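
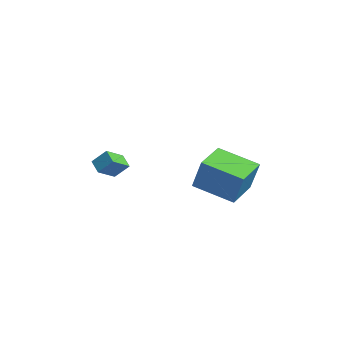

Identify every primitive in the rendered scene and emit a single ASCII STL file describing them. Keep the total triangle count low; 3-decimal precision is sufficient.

solid 
facet normal -0.613 -0.710 0.348
outer loop
vertex 2.468 -0.83 -0.753
vertex 1.359 0.307 -0.388
vertex 1.782 -1.0 -2.31
endloop
endfacet
facet normal 0.680 -0.698 -0.224
outer loop
vertex 3.021 0.433 -3.012
vertex 2.468 -0.83 -0.753
vertex 1.782 -1.0 -2.31
endloop
endfacet
facet normal -0.613 -0.710 0.348
outer loop
vertex 1.782 -1.0 -2.31
vertex 1.359 0.307 -0.388
vertex 0.673 0.137 -1.945
endloop
endfacet
facet normal -0.401 -0.099 -0.911
outer loop
vertex 0.673 0.137 -1.945
vertex 3.021 0.433 -3.012
vertex 1.782 -1.0 -2.31
endloop
endfacet
facet normal 0.401 0.099 0.911
outer loop
vertex 2.468 -0.83 -0.753
vertex 2.598 1.74 -1.09
vertex 1.359 0.307 -0.388
endloop
endfacet
facet normal 0.680 -0.698 -0.224
outer loop
vertex 3.707 0.603 -1.455
vertex 2.468 -0.83 -0.753
vertex 3.021 0.433 -3.012
endloop
endfacet
facet normal 0.401 0.099 0.911
outer loop
vertex 3.707 0.603 -1.455
vertex 2.598 1.74 -1.09
vertex 2.468 -0.83 -0.753
endloop
endfacet
facet normal -0.680 0.698 0.224
outer loop
vertex 1.359 0.307 -0.388
vertex 2.598 1.74 -1.09
vertex 0.673 0.137 -1.945
endloop
endfacet
facet normal -0.401 -0.099 -0.911
outer loop
vertex 1.912 1.57 -2.647
vertex 3.021 0.433 -3.012
vertex 0.673 0.137 -1.945
endloop
endfacet
facet normal -0.680 0.698 0.224
outer loop
vertex 0.673 0.137 -1.945
vertex 2.598 1.74 -1.09
vertex 1.912 1.57 -2.647
endloop
endfacet
facet normal 0.613 0.710 -0.348
outer loop
vertex 1.912 1.57 -2.647
vertex 3.707 0.603 -1.455
vertex 3.021 0.433 -3.012
endloop
endfacet
facet normal 0.613 0.710 -0.348
outer loop
vertex 2.598 1.74 -1.09
vertex 3.707 0.603 -1.455
vertex 1.912 1.57 -2.647
endloop
endfacet
facet normal -0.841 -0.121 0.527
outer loop
vertex -3.059 -4.068 -2.185
vertex -2.712 -3.48 -1.496
vertex -3.517 -3.179 -2.712
endloop
endfacet
facet normal -0.358 -0.606 -0.710
outer loop
vertex -2.828 -3.08 -3.144
vertex -3.059 -4.068 -2.185
vertex -3.517 -3.179 -2.712
endloop
endfacet
facet normal -0.841 -0.121 0.527
outer loop
vertex -3.517 -3.179 -2.712
vertex -2.712 -3.48 -1.496
vertex -3.17 -2.592 -2.023
endloop
endfacet
facet normal -0.405 0.787 -0.466
outer loop
vertex -3.17 -2.592 -2.023
vertex -2.828 -3.08 -3.144
vertex -3.517 -3.179 -2.712
endloop
endfacet
facet normal 0.405 -0.786 0.467
outer loop
vertex -3.059 -4.068 -2.185
vertex -2.023 -3.381 -1.928
vertex -2.712 -3.48 -1.496
endloop
endfacet
facet normal -0.358 -0.606 -0.711
outer loop
vertex -2.37 -3.968 -2.617
vertex -3.059 -4.068 -2.185
vertex -2.828 -3.08 -3.144
endloop
endfacet
facet normal 0.406 -0.786 0.466
outer loop
vertex -2.37 -3.968 -2.617
vertex -2.023 -3.381 -1.928
vertex -3.059 -4.068 -2.185
endloop
endfacet
facet normal 0.358 0.606 0.710
outer loop
vertex -2.712 -3.48 -1.496
vertex -2.023 -3.381 -1.928
vertex -3.17 -2.592 -2.023
endloop
endfacet
facet normal -0.406 0.786 -0.466
outer loop
vertex -2.481 -2.492 -2.455
vertex -2.828 -3.08 -3.144
vertex -3.17 -2.592 -2.023
endloop
endfacet
facet normal 0.358 0.606 0.711
outer loop
vertex -3.17 -2.592 -2.023
vertex -2.023 -3.381 -1.928
vertex -2.481 -2.492 -2.455
endloop
endfacet
facet normal 0.841 0.121 -0.527
outer loop
vertex -2.481 -2.492 -2.455
vertex -2.37 -3.968 -2.617
vertex -2.828 -3.08 -3.144
endloop
endfacet
facet normal 0.841 0.121 -0.527
outer loop
vertex -2.023 -3.381 -1.928
vertex -2.37 -3.968 -2.617
vertex -2.481 -2.492 -2.455
endloop
endfacet

endsolid


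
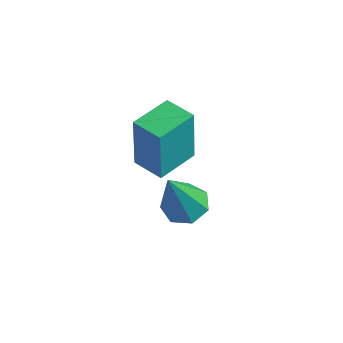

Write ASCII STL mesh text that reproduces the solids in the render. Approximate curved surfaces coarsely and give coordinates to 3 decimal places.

solid 
facet normal -1.000 -0.017 0.012
outer loop
vertex -0.075 -2.919 1.579
vertex -0.094 -1.78 1.611
vertex -0.095 -2.875 -0.02
endloop
endfacet
facet normal 0.017 -0.999 -0.028
outer loop
vertex 0.754 -2.86 -0.031
vertex -0.075 -2.919 1.579
vertex -0.095 -2.875 -0.02
endloop
endfacet
facet normal -1.000 -0.017 0.012
outer loop
vertex -0.095 -2.875 -0.02
vertex -0.094 -1.78 1.611
vertex -0.114 -1.735 0.011
endloop
endfacet
facet normal -0.013 0.027 -1.000
outer loop
vertex -0.114 -1.735 0.011
vertex 0.754 -2.86 -0.031
vertex -0.095 -2.875 -0.02
endloop
endfacet
facet normal 0.013 -0.028 1.000
outer loop
vertex -0.075 -2.919 1.579
vertex 0.755 -1.765 1.6
vertex -0.094 -1.78 1.611
endloop
endfacet
facet normal 0.016 -0.999 -0.028
outer loop
vertex 0.774 -2.905 1.569
vertex -0.075 -2.919 1.579
vertex 0.754 -2.86 -0.031
endloop
endfacet
facet normal 0.012 -0.027 1.000
outer loop
vertex 0.774 -2.905 1.569
vertex 0.755 -1.765 1.6
vertex -0.075 -2.919 1.579
endloop
endfacet
facet normal -0.017 0.999 0.028
outer loop
vertex -0.094 -1.78 1.611
vertex 0.755 -1.765 1.6
vertex -0.114 -1.735 0.011
endloop
endfacet
facet normal -0.012 0.028 -1.000
outer loop
vertex 0.735 -1.721 0.001
vertex 0.754 -2.86 -0.031
vertex -0.114 -1.735 0.011
endloop
endfacet
facet normal -0.016 0.999 0.028
outer loop
vertex -0.114 -1.735 0.011
vertex 0.755 -1.765 1.6
vertex 0.735 -1.721 0.001
endloop
endfacet
facet normal 1.000 0.017 -0.012
outer loop
vertex 0.735 -1.721 0.001
vertex 0.774 -2.905 1.569
vertex 0.754 -2.86 -0.031
endloop
endfacet
facet normal 1.000 0.017 -0.012
outer loop
vertex 0.755 -1.765 1.6
vertex 0.774 -2.905 1.569
vertex 0.735 -1.721 0.001
endloop
endfacet
facet normal -0.075 0.407 -0.910
outer loop
vertex 1.03 -2.086 -2.258
vertex 0.512 -1.792 -2.084
vertex 1.099 -1.597 -2.045
endloop
endfacet
facet normal 0.967 -0.203 0.153
outer loop
vertex 1.03 -2.086 -2.258
vertex 1.099 -1.597 -2.045
vertex 0.648 -2.528 -0.436
endloop
endfacet
facet normal -0.074 0.406 -0.911
outer loop
vertex 1.099 -1.597 -2.045
vertex 0.512 -1.792 -2.084
vertex 0.726 -1.255 -1.862
endloop
endfacet
facet normal 0.707 0.508 0.492
outer loop
vertex 1.099 -1.597 -2.045
vertex 0.726 -1.255 -1.862
vertex 0.648 -2.528 -0.436
endloop
endfacet
facet normal -0.074 0.406 -0.911
outer loop
vertex 0.726 -1.255 -1.862
vertex 0.512 -1.792 -2.084
vertex 0.192 -1.317 -1.846
endloop
endfacet
facet normal -0.067 0.746 0.662
outer loop
vertex 0.726 -1.255 -1.862
vertex 0.192 -1.317 -1.846
vertex 0.648 -2.528 -0.436
endloop
endfacet
facet normal -0.076 0.405 -0.911
outer loop
vertex 0.192 -1.317 -1.846
vertex 0.512 -1.792 -2.084
vertex -0.101 -1.738 -2.009
endloop
endfacet
facet normal -0.776 0.332 0.536
outer loop
vertex 0.192 -1.317 -1.846
vertex -0.101 -1.738 -2.009
vertex 0.648 -2.528 -0.436
endloop
endfacet
facet normal -0.076 0.407 -0.910
outer loop
vertex -0.101 -1.738 -2.009
vertex 0.512 -1.792 -2.084
vertex 0.067 -2.199 -2.229
endloop
endfacet
facet normal -0.883 -0.421 0.209
outer loop
vertex -0.101 -1.738 -2.009
vertex 0.067 -2.199 -2.229
vertex 0.648 -2.528 -0.436
endloop
endfacet
facet normal -0.075 0.407 -0.910
outer loop
vertex 0.067 -2.199 -2.229
vertex 0.512 -1.792 -2.084
vertex 0.571 -2.354 -2.34
endloop
endfacet
facet normal -0.308 -0.948 -0.074
outer loop
vertex 0.067 -2.199 -2.229
vertex 0.571 -2.354 -2.34
vertex 0.648 -2.528 -0.436
endloop
endfacet
facet normal -0.075 0.407 -0.910
outer loop
vertex 0.571 -2.354 -2.34
vertex 0.512 -1.792 -2.084
vertex 1.03 -2.086 -2.258
endloop
endfacet
facet normal 0.515 -0.852 -0.099
outer loop
vertex 0.571 -2.354 -2.34
vertex 1.03 -2.086 -2.258
vertex 0.648 -2.528 -0.436
endloop
endfacet

endsolid


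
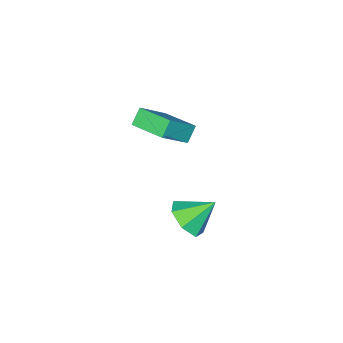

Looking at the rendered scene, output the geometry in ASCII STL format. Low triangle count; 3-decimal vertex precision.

solid 
facet normal 0.603 -0.454 -0.656
outer loop
vertex 3.703 4.128 -1.884
vertex 2.857 3.595 -2.292
vertex 3.256 4.554 -2.589
endloop
endfacet
facet normal 0.246 0.891 0.383
outer loop
vertex 3.703 4.128 -1.884
vertex 3.256 4.554 -2.589
vertex 1.863 4.345 -1.208
endloop
endfacet
facet normal 0.602 -0.454 -0.657
outer loop
vertex 3.256 4.554 -2.589
vertex 2.857 3.595 -2.292
vertex 2.508 4.257 -3.07
endloop
endfacet
facet normal -0.284 0.948 -0.143
outer loop
vertex 3.256 4.554 -2.589
vertex 2.508 4.257 -3.07
vertex 1.863 4.345 -1.208
endloop
endfacet
facet normal 0.602 -0.454 -0.657
outer loop
vertex 2.508 4.257 -3.07
vertex 2.857 3.595 -2.292
vertex 2.023 3.463 -2.965
endloop
endfacet
facet normal -0.829 0.466 -0.309
outer loop
vertex 2.508 4.257 -3.07
vertex 2.023 3.463 -2.965
vertex 1.863 4.345 -1.208
endloop
endfacet
facet normal 0.602 -0.454 -0.657
outer loop
vertex 2.023 3.463 -2.965
vertex 2.857 3.595 -2.292
vertex 2.166 2.767 -2.353
endloop
endfacet
facet normal -0.981 -0.194 0.008
outer loop
vertex 2.023 3.463 -2.965
vertex 2.166 2.767 -2.353
vertex 1.863 4.345 -1.208
endloop
endfacet
facet normal 0.603 -0.455 -0.656
outer loop
vertex 2.166 2.767 -2.353
vertex 2.857 3.595 -2.292
vertex 2.829 2.696 -1.694
endloop
endfacet
facet normal -0.624 -0.534 0.570
outer loop
vertex 2.166 2.767 -2.353
vertex 2.829 2.696 -1.694
vertex 1.863 4.345 -1.208
endloop
endfacet
facet normal 0.602 -0.455 -0.656
outer loop
vertex 2.829 2.696 -1.694
vertex 2.857 3.595 -2.292
vertex 3.513 3.301 -1.486
endloop
endfacet
facet normal -0.027 -0.297 0.954
outer loop
vertex 2.829 2.696 -1.694
vertex 3.513 3.301 -1.486
vertex 1.863 4.345 -1.208
endloop
endfacet
facet normal 0.603 -0.454 -0.656
outer loop
vertex 3.513 3.301 -1.486
vertex 2.857 3.595 -2.292
vertex 3.703 4.128 -1.884
endloop
endfacet
facet normal 0.359 0.336 0.870
outer loop
vertex 3.513 3.301 -1.486
vertex 3.703 4.128 -1.884
vertex 1.863 4.345 -1.208
endloop
endfacet
facet normal -0.668 -0.158 0.727
outer loop
vertex -0.534 -3.05 -1.202
vertex -0.634 -1.101 -0.871
vertex -2.041 -2.899 -2.554
endloop
endfacet
facet normal 0.051 -0.985 -0.167
outer loop
vertex -1.366 -2.739 -3.289
vertex -0.534 -3.05 -1.202
vertex -2.041 -2.899 -2.554
endloop
endfacet
facet normal -0.668 -0.158 0.727
outer loop
vertex -2.041 -2.899 -2.554
vertex -0.634 -1.101 -0.871
vertex -2.141 -0.949 -2.223
endloop
endfacet
facet normal -0.743 0.075 -0.666
outer loop
vertex -2.141 -0.949 -2.223
vertex -1.366 -2.739 -3.289
vertex -2.041 -2.899 -2.554
endloop
endfacet
facet normal 0.743 -0.075 0.666
outer loop
vertex -0.534 -3.05 -1.202
vertex 0.041 -0.941 -1.606
vertex -0.634 -1.101 -0.871
endloop
endfacet
facet normal 0.050 -0.985 -0.167
outer loop
vertex 0.141 -2.891 -1.937
vertex -0.534 -3.05 -1.202
vertex -1.366 -2.739 -3.289
endloop
endfacet
facet normal 0.742 -0.075 0.666
outer loop
vertex 0.141 -2.891 -1.937
vertex 0.041 -0.941 -1.606
vertex -0.534 -3.05 -1.202
endloop
endfacet
facet normal -0.051 0.985 0.168
outer loop
vertex -0.634 -1.101 -0.871
vertex 0.041 -0.941 -1.606
vertex -2.141 -0.949 -2.223
endloop
endfacet
facet normal -0.742 0.075 -0.666
outer loop
vertex -1.466 -0.79 -2.958
vertex -1.366 -2.739 -3.289
vertex -2.141 -0.949 -2.223
endloop
endfacet
facet normal -0.051 0.985 0.166
outer loop
vertex -2.141 -0.949 -2.223
vertex 0.041 -0.941 -1.606
vertex -1.466 -0.79 -2.958
endloop
endfacet
facet normal 0.668 0.158 -0.727
outer loop
vertex -1.466 -0.79 -2.958
vertex 0.141 -2.891 -1.937
vertex -1.366 -2.739 -3.289
endloop
endfacet
facet normal 0.668 0.158 -0.727
outer loop
vertex 0.041 -0.941 -1.606
vertex 0.141 -2.891 -1.937
vertex -1.466 -0.79 -2.958
endloop
endfacet

endsolid


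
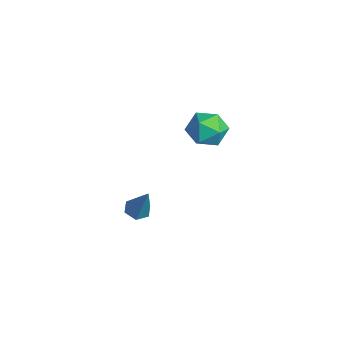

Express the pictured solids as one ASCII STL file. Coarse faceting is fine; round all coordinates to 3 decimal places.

solid 
facet normal 0.454 0.745 0.488
outer loop
vertex -1.697 4.821 3.424
vertex -1.881 4.364 4.293
vertex -1.035 4.173 3.798
endloop
endfacet
facet normal 0.735 0.658 -0.161
outer loop
vertex -1.697 4.821 3.424
vertex -1.035 4.173 3.798
vertex -1.243 4.166 2.821
endloop
endfacet
facet normal 0.212 0.737 -0.641
outer loop
vertex -1.697 4.821 3.424
vertex -1.243 4.166 2.821
vertex -2.219 4.353 2.713
endloop
endfacet
facet normal -0.392 0.874 -0.287
outer loop
vertex -1.697 4.821 3.424
vertex -2.219 4.353 2.713
vertex -2.613 4.475 3.622
endloop
endfacet
facet normal -0.243 0.879 0.411
outer loop
vertex -1.697 4.821 3.424
vertex -2.613 4.475 3.622
vertex -1.881 4.364 4.293
endloop
endfacet
facet normal 0.978 -0.011 -0.208
outer loop
vertex -1.243 4.166 2.821
vertex -1.035 4.173 3.798
vertex -1.147 3.305 3.318
endloop
endfacet
facet normal 0.522 0.130 0.843
outer loop
vertex -1.035 4.173 3.798
vertex -1.881 4.364 4.293
vertex -1.541 3.427 4.227
endloop
endfacet
facet normal -0.605 0.346 0.717
outer loop
vertex -1.881 4.364 4.293
vertex -2.613 4.475 3.622
vertex -2.517 3.614 4.119
endloop
endfacet
facet normal -0.846 0.337 -0.412
outer loop
vertex -2.613 4.475 3.622
vertex -2.219 4.353 2.713
vertex -2.725 3.607 3.142
endloop
endfacet
facet normal 0.131 0.117 -0.984
outer loop
vertex -2.219 4.353 2.713
vertex -1.243 4.166 2.821
vertex -1.879 3.416 2.647
endloop
endfacet
facet normal 0.392 -0.874 0.287
outer loop
vertex -2.063 2.959 3.516
vertex -1.147 3.305 3.318
vertex -1.541 3.427 4.227
endloop
endfacet
facet normal -0.212 -0.737 0.641
outer loop
vertex -2.063 2.959 3.516
vertex -1.541 3.427 4.227
vertex -2.517 3.614 4.119
endloop
endfacet
facet normal -0.735 -0.658 0.161
outer loop
vertex -2.063 2.959 3.516
vertex -2.517 3.614 4.119
vertex -2.725 3.607 3.142
endloop
endfacet
facet normal -0.454 -0.745 -0.488
outer loop
vertex -2.063 2.959 3.516
vertex -2.725 3.607 3.142
vertex -1.879 3.416 2.647
endloop
endfacet
facet normal 0.243 -0.879 -0.411
outer loop
vertex -2.063 2.959 3.516
vertex -1.879 3.416 2.647
vertex -1.147 3.305 3.318
endloop
endfacet
facet normal 0.846 -0.337 0.412
outer loop
vertex -1.541 3.427 4.227
vertex -1.147 3.305 3.318
vertex -1.035 4.173 3.798
endloop
endfacet
facet normal -0.131 -0.117 0.984
outer loop
vertex -2.517 3.614 4.119
vertex -1.541 3.427 4.227
vertex -1.881 4.364 4.293
endloop
endfacet
facet normal -0.978 0.011 0.208
outer loop
vertex -2.725 3.607 3.142
vertex -2.517 3.614 4.119
vertex -2.613 4.475 3.622
endloop
endfacet
facet normal -0.522 -0.130 -0.843
outer loop
vertex -1.879 3.416 2.647
vertex -2.725 3.607 3.142
vertex -2.219 4.353 2.713
endloop
endfacet
facet normal 0.605 -0.346 -0.717
outer loop
vertex -1.147 3.305 3.318
vertex -1.879 3.416 2.647
vertex -1.243 4.166 2.821
endloop
endfacet
facet normal -0.446 -0.127 -0.886
outer loop
vertex -3.162 1.683 -2.886
vertex -3.583 1.298 -2.619
vertex -3.698 1.916 -2.65
endloop
endfacet
facet normal 0.390 0.920 -0.022
outer loop
vertex -3.162 1.683 -2.886
vertex -3.698 1.916 -2.65
vertex -2.717 1.542 -0.901
endloop
endfacet
facet normal -0.446 -0.127 -0.886
outer loop
vertex -3.698 1.916 -2.65
vertex -3.583 1.298 -2.619
vertex -4.118 1.531 -2.383
endloop
endfacet
facet normal -0.452 0.786 0.422
outer loop
vertex -3.698 1.916 -2.65
vertex -4.118 1.531 -2.383
vertex -2.717 1.542 -0.901
endloop
endfacet
facet normal -0.446 -0.127 -0.886
outer loop
vertex -4.118 1.531 -2.383
vertex -3.583 1.298 -2.619
vertex -4.004 0.912 -2.352
endloop
endfacet
facet normal -0.723 -0.099 0.684
outer loop
vertex -4.118 1.531 -2.383
vertex -4.004 0.912 -2.352
vertex -2.717 1.542 -0.901
endloop
endfacet
facet normal -0.447 -0.125 -0.886
outer loop
vertex -4.004 0.912 -2.352
vertex -3.583 1.298 -2.619
vertex -3.469 0.679 -2.589
endloop
endfacet
facet normal -0.149 -0.852 0.502
outer loop
vertex -4.004 0.912 -2.352
vertex -3.469 0.679 -2.589
vertex -2.717 1.542 -0.901
endloop
endfacet
facet normal -0.447 -0.125 -0.886
outer loop
vertex -3.469 0.679 -2.589
vertex -3.583 1.298 -2.619
vertex -3.048 1.064 -2.856
endloop
endfacet
facet normal 0.694 -0.718 0.058
outer loop
vertex -3.469 0.679 -2.589
vertex -3.048 1.064 -2.856
vertex -2.717 1.542 -0.901
endloop
endfacet
facet normal -0.447 -0.125 -0.886
outer loop
vertex -3.048 1.064 -2.856
vertex -3.583 1.298 -2.619
vertex -3.162 1.683 -2.886
endloop
endfacet
facet normal 0.964 0.168 -0.204
outer loop
vertex -3.048 1.064 -2.856
vertex -3.162 1.683 -2.886
vertex -2.717 1.542 -0.901
endloop
endfacet

endsolid


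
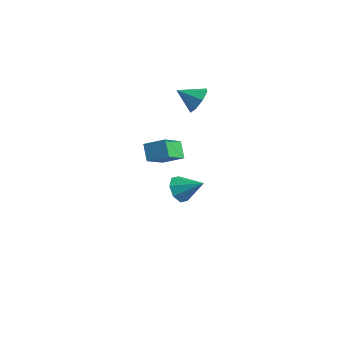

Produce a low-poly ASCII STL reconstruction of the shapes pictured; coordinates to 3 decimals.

solid 
facet normal 0.699 0.502 -0.509
outer loop
vertex 0.631 1.55 4.42
vertex 0.222 1.326 3.638
vertex 0.153 2.018 4.226
endloop
endfacet
facet normal -0.190 0.204 0.960
outer loop
vertex 0.631 1.55 4.42
vertex 0.153 2.018 4.226
vertex -0.742 0.634 4.342
endloop
endfacet
facet normal 0.700 0.502 -0.509
outer loop
vertex 0.153 2.018 4.226
vertex 0.222 1.326 3.638
vertex -0.284 2.081 3.687
endloop
endfacet
facet normal -0.656 0.474 0.587
outer loop
vertex 0.153 2.018 4.226
vertex -0.284 2.081 3.687
vertex -0.742 0.634 4.342
endloop
endfacet
facet normal 0.699 0.502 -0.509
outer loop
vertex -0.284 2.081 3.687
vertex 0.222 1.326 3.638
vertex -0.425 1.702 3.12
endloop
endfacet
facet normal -0.949 0.313 0.027
outer loop
vertex -0.284 2.081 3.687
vertex -0.425 1.702 3.12
vertex -0.742 0.634 4.342
endloop
endfacet
facet normal 0.699 0.502 -0.509
outer loop
vertex -0.425 1.702 3.12
vertex 0.222 1.326 3.638
vertex -0.187 1.103 2.857
endloop
endfacet
facet normal -0.900 -0.184 -0.395
outer loop
vertex -0.425 1.702 3.12
vertex -0.187 1.103 2.857
vertex -0.742 0.634 4.342
endloop
endfacet
facet normal 0.699 0.502 -0.509
outer loop
vertex -0.187 1.103 2.857
vertex 0.222 1.326 3.638
vertex 0.291 0.635 3.051
endloop
endfacet
facet normal -0.537 -0.726 -0.430
outer loop
vertex -0.187 1.103 2.857
vertex 0.291 0.635 3.051
vertex -0.742 0.634 4.342
endloop
endfacet
facet normal 0.699 0.502 -0.509
outer loop
vertex 0.291 0.635 3.051
vertex 0.222 1.326 3.638
vertex 0.729 0.572 3.59
endloop
endfacet
facet normal -0.072 -0.996 -0.058
outer loop
vertex 0.291 0.635 3.051
vertex 0.729 0.572 3.59
vertex -0.742 0.634 4.342
endloop
endfacet
facet normal 0.699 0.503 -0.509
outer loop
vertex 0.729 0.572 3.59
vertex 0.222 1.326 3.638
vertex 0.869 0.951 4.157
endloop
endfacet
facet normal 0.222 -0.835 0.503
outer loop
vertex 0.729 0.572 3.59
vertex 0.869 0.951 4.157
vertex -0.742 0.634 4.342
endloop
endfacet
facet normal 0.699 0.502 -0.509
outer loop
vertex 0.869 0.951 4.157
vertex 0.222 1.326 3.638
vertex 0.631 1.55 4.42
endloop
endfacet
facet normal 0.173 -0.338 0.925
outer loop
vertex 0.869 0.951 4.157
vertex 0.631 1.55 4.42
vertex -0.742 0.634 4.342
endloop
endfacet
facet normal -0.776 -0.338 -0.532
outer loop
vertex 0.02 0.168 -4.176
vertex -0.551 0.68 -3.668
vertex -0.076 0.812 -4.445
endloop
endfacet
facet normal 0.902 -0.045 -0.429
outer loop
vertex 0.02 0.168 -4.176
vertex -0.076 0.812 -4.445
vertex 0.731 1.24 -2.792
endloop
endfacet
facet normal -0.776 -0.339 -0.532
outer loop
vertex -0.076 0.812 -4.445
vertex -0.551 0.68 -3.668
vertex -0.451 1.378 -4.259
endloop
endfacet
facet normal 0.655 0.589 -0.473
outer loop
vertex -0.076 0.812 -4.445
vertex -0.451 1.378 -4.259
vertex 0.731 1.24 -2.792
endloop
endfacet
facet normal -0.776 -0.339 -0.531
outer loop
vertex -0.451 1.378 -4.259
vertex -0.551 0.68 -3.668
vertex -0.884 1.536 -3.727
endloop
endfacet
facet normal 0.234 0.967 -0.097
outer loop
vertex -0.451 1.378 -4.259
vertex -0.884 1.536 -3.727
vertex 0.731 1.24 -2.792
endloop
endfacet
facet normal -0.776 -0.339 -0.531
outer loop
vertex -0.884 1.536 -3.727
vertex -0.551 0.68 -3.668
vertex -1.122 1.192 -3.16
endloop
endfacet
facet normal -0.118 0.870 0.479
outer loop
vertex -0.884 1.536 -3.727
vertex -1.122 1.192 -3.16
vertex 0.731 1.24 -2.792
endloop
endfacet
facet normal -0.777 -0.339 -0.531
outer loop
vertex -1.122 1.192 -3.16
vertex -0.551 0.68 -3.668
vertex -1.025 0.549 -2.891
endloop
endfacet
facet normal -0.191 0.354 0.915
outer loop
vertex -1.122 1.192 -3.16
vertex -1.025 0.549 -2.891
vertex 0.731 1.24 -2.792
endloop
endfacet
facet normal -0.776 -0.340 -0.531
outer loop
vertex -1.025 0.549 -2.891
vertex -0.551 0.68 -3.668
vertex -0.65 -0.017 -3.077
endloop
endfacet
facet normal 0.055 -0.278 0.959
outer loop
vertex -1.025 0.549 -2.891
vertex -0.65 -0.017 -3.077
vertex 0.731 1.24 -2.792
endloop
endfacet
facet normal -0.776 -0.340 -0.531
outer loop
vertex -0.65 -0.017 -3.077
vertex -0.551 0.68 -3.668
vertex -0.217 -0.175 -3.609
endloop
endfacet
facet normal 0.477 -0.657 0.584
outer loop
vertex -0.65 -0.017 -3.077
vertex -0.217 -0.175 -3.609
vertex 0.731 1.24 -2.792
endloop
endfacet
facet normal -0.777 -0.340 -0.530
outer loop
vertex -0.217 -0.175 -3.609
vertex -0.551 0.68 -3.668
vertex 0.02 0.168 -4.176
endloop
endfacet
facet normal 0.829 -0.560 0.008
outer loop
vertex -0.217 -0.175 -3.609
vertex 0.02 0.168 -4.176
vertex 0.731 1.24 -2.792
endloop
endfacet
facet normal -0.603 0.384 0.699
outer loop
vertex 2.44 -3.489 4.069
vertex 2.209 -2.114 3.114
vertex 1.434 -4.047 3.508
endloop
endfacet
facet normal 0.136 -0.814 0.565
outer loop
vertex 2.091 -4.466 2.746
vertex 2.44 -3.489 4.069
vertex 1.434 -4.047 3.508
endloop
endfacet
facet normal -0.603 0.384 0.699
outer loop
vertex 1.434 -4.047 3.508
vertex 2.209 -2.114 3.114
vertex 1.203 -2.672 2.553
endloop
endfacet
facet normal -0.786 -0.436 -0.438
outer loop
vertex 1.203 -2.672 2.553
vertex 2.091 -4.466 2.746
vertex 1.434 -4.047 3.508
endloop
endfacet
facet normal 0.786 0.436 0.438
outer loop
vertex 2.44 -3.489 4.069
vertex 2.866 -2.533 2.352
vertex 2.209 -2.114 3.114
endloop
endfacet
facet normal 0.136 -0.814 0.565
outer loop
vertex 3.097 -3.908 3.307
vertex 2.44 -3.489 4.069
vertex 2.091 -4.466 2.746
endloop
endfacet
facet normal 0.786 0.436 0.438
outer loop
vertex 3.097 -3.908 3.307
vertex 2.866 -2.533 2.352
vertex 2.44 -3.489 4.069
endloop
endfacet
facet normal -0.136 0.814 -0.565
outer loop
vertex 2.209 -2.114 3.114
vertex 2.866 -2.533 2.352
vertex 1.203 -2.672 2.553
endloop
endfacet
facet normal -0.786 -0.436 -0.438
outer loop
vertex 1.86 -3.091 1.791
vertex 2.091 -4.466 2.746
vertex 1.203 -2.672 2.553
endloop
endfacet
facet normal -0.136 0.814 -0.565
outer loop
vertex 1.203 -2.672 2.553
vertex 2.866 -2.533 2.352
vertex 1.86 -3.091 1.791
endloop
endfacet
facet normal 0.603 -0.384 -0.699
outer loop
vertex 1.86 -3.091 1.791
vertex 3.097 -3.908 3.307
vertex 2.091 -4.466 2.746
endloop
endfacet
facet normal 0.603 -0.384 -0.699
outer loop
vertex 2.866 -2.533 2.352
vertex 3.097 -3.908 3.307
vertex 1.86 -3.091 1.791
endloop
endfacet

endsolid


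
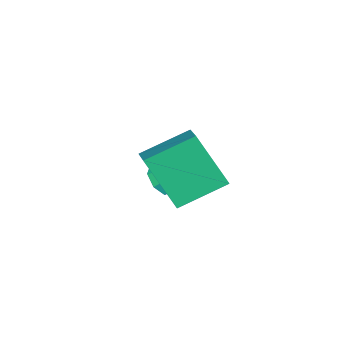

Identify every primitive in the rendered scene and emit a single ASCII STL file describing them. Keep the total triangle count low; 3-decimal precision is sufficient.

solid 
facet normal -0.303 -0.438 0.847
outer loop
vertex 3.311 0.623 0.965
vertex 3.057 1.944 1.557
vertex 2.543 0.603 0.68
endloop
endfacet
facet normal 0.173 -0.899 -0.403
outer loop
vertex 3.063 1.356 -0.777
vertex 3.311 0.623 0.965
vertex 2.543 0.603 0.68
endloop
endfacet
facet normal -0.303 -0.438 0.847
outer loop
vertex 2.543 0.603 0.68
vertex 3.057 1.944 1.557
vertex 2.289 1.924 1.272
endloop
endfacet
facet normal -0.937 -0.025 -0.347
outer loop
vertex 2.289 1.924 1.272
vertex 3.063 1.356 -0.777
vertex 2.543 0.603 0.68
endloop
endfacet
facet normal 0.937 0.025 0.347
outer loop
vertex 3.311 0.623 0.965
vertex 3.577 2.697 0.1
vertex 3.057 1.944 1.557
endloop
endfacet
facet normal 0.173 -0.899 -0.403
outer loop
vertex 3.831 1.376 -0.492
vertex 3.311 0.623 0.965
vertex 3.063 1.356 -0.777
endloop
endfacet
facet normal 0.937 0.025 0.347
outer loop
vertex 3.831 1.376 -0.492
vertex 3.577 2.697 0.1
vertex 3.311 0.623 0.965
endloop
endfacet
facet normal -0.173 0.899 0.403
outer loop
vertex 3.057 1.944 1.557
vertex 3.577 2.697 0.1
vertex 2.289 1.924 1.272
endloop
endfacet
facet normal -0.937 -0.025 -0.347
outer loop
vertex 2.809 2.677 -0.185
vertex 3.063 1.356 -0.777
vertex 2.289 1.924 1.272
endloop
endfacet
facet normal -0.173 0.899 0.403
outer loop
vertex 2.289 1.924 1.272
vertex 3.577 2.697 0.1
vertex 2.809 2.677 -0.185
endloop
endfacet
facet normal 0.303 0.438 -0.847
outer loop
vertex 2.809 2.677 -0.185
vertex 3.831 1.376 -0.492
vertex 3.063 1.356 -0.777
endloop
endfacet
facet normal 0.303 0.438 -0.847
outer loop
vertex 3.577 2.697 0.1
vertex 3.831 1.376 -0.492
vertex 2.809 2.677 -0.185
endloop
endfacet
facet normal -0.252 -0.757 -0.603
outer loop
vertex 0.59 1.214 -2.035
vertex 0.107 1.442 -2.119
vertex 0.565 1.511 -2.397
endloop
endfacet
facet normal 0.993 0.115 0.026
outer loop
vertex 0.59 1.214 -2.035
vertex 0.565 1.511 -2.397
vertex 0.433 2.418 -1.341
endloop
endfacet
facet normal -0.252 -0.757 -0.603
outer loop
vertex 0.565 1.511 -2.397
vertex 0.107 1.442 -2.119
vertex 0.195 1.755 -2.549
endloop
endfacet
facet normal 0.612 0.636 -0.470
outer loop
vertex 0.565 1.511 -2.397
vertex 0.195 1.755 -2.549
vertex 0.433 2.418 -1.341
endloop
endfacet
facet normal -0.252 -0.757 -0.603
outer loop
vertex 0.195 1.755 -2.549
vertex 0.107 1.442 -2.119
vertex -0.241 1.763 -2.377
endloop
endfacet
facet normal -0.161 0.878 -0.450
outer loop
vertex 0.195 1.755 -2.549
vertex -0.241 1.763 -2.377
vertex 0.433 2.418 -1.341
endloop
endfacet
facet normal -0.252 -0.757 -0.602
outer loop
vertex -0.241 1.763 -2.377
vertex 0.107 1.442 -2.119
vertex -0.415 1.529 -2.01
endloop
endfacet
facet normal -0.747 0.662 0.068
outer loop
vertex -0.241 1.763 -2.377
vertex -0.415 1.529 -2.01
vertex 0.433 2.418 -1.341
endloop
endfacet
facet normal -0.252 -0.757 -0.603
outer loop
vertex -0.415 1.529 -2.01
vertex 0.107 1.442 -2.119
vertex -0.195 1.229 -1.725
endloop
endfacet
facet normal -0.703 0.146 0.696
outer loop
vertex -0.415 1.529 -2.01
vertex -0.195 1.229 -1.725
vertex 0.433 2.418 -1.341
endloop
endfacet
facet normal -0.252 -0.757 -0.603
outer loop
vertex -0.195 1.229 -1.725
vertex 0.107 1.442 -2.119
vertex 0.252 1.089 -1.736
endloop
endfacet
facet normal -0.063 -0.276 0.959
outer loop
vertex -0.195 1.229 -1.725
vertex 0.252 1.089 -1.736
vertex 0.433 2.418 -1.341
endloop
endfacet
facet normal -0.253 -0.757 -0.602
outer loop
vertex 0.252 1.089 -1.736
vertex 0.107 1.442 -2.119
vertex 0.59 1.214 -2.035
endloop
endfacet
facet normal 0.692 -0.291 0.661
outer loop
vertex 0.252 1.089 -1.736
vertex 0.59 1.214 -2.035
vertex 0.433 2.418 -1.341
endloop
endfacet

endsolid


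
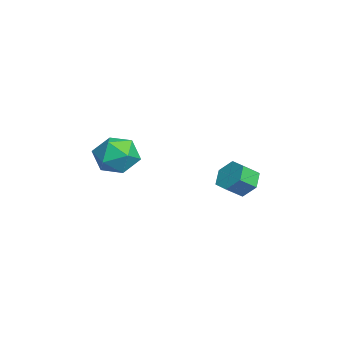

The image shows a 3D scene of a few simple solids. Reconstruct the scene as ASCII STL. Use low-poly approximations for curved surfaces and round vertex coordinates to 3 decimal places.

solid 
facet normal -0.983 -0.039 0.178
outer loop
vertex -0.824 -3.248 1.024
vertex -0.853 -4.406 0.611
vertex -0.646 -4.183 1.803
endloop
endfacet
facet normal -0.659 0.404 0.635
outer loop
vertex -0.824 -3.248 1.024
vertex -0.646 -4.183 1.803
vertex 0.052 -3.173 1.885
endloop
endfacet
facet normal -0.328 0.909 0.255
outer loop
vertex -0.824 -3.248 1.024
vertex 0.052 -3.173 1.885
vertex 0.276 -2.772 0.743
endloop
endfacet
facet normal -0.449 0.780 -0.436
outer loop
vertex -0.824 -3.248 1.024
vertex 0.276 -2.772 0.743
vertex -0.284 -3.534 -0.044
endloop
endfacet
facet normal -0.854 0.194 -0.484
outer loop
vertex -0.824 -3.248 1.024
vertex -0.284 -3.534 -0.044
vertex -0.853 -4.406 0.611
endloop
endfacet
facet normal -0.161 0.031 0.986
outer loop
vertex 0.052 -3.173 1.885
vertex -0.646 -4.183 1.803
vertex 0.564 -4.286 2.004
endloop
endfacet
facet normal -0.687 -0.684 0.247
outer loop
vertex -0.646 -4.183 1.803
vertex -0.853 -4.406 0.611
vertex 0.004 -5.048 1.217
endloop
endfacet
facet normal -0.477 -0.307 -0.823
outer loop
vertex -0.853 -4.406 0.611
vertex -0.284 -3.534 -0.044
vertex 0.228 -4.647 0.075
endloop
endfacet
facet normal 0.179 0.640 -0.747
outer loop
vertex -0.284 -3.534 -0.044
vertex 0.276 -2.772 0.743
vertex 0.926 -3.637 0.157
endloop
endfacet
facet normal 0.374 0.850 0.372
outer loop
vertex 0.276 -2.772 0.743
vertex 0.052 -3.173 1.885
vertex 1.133 -3.414 1.349
endloop
endfacet
facet normal 0.449 -0.780 0.436
outer loop
vertex 1.104 -4.572 0.936
vertex 0.564 -4.286 2.004
vertex 0.004 -5.048 1.217
endloop
endfacet
facet normal 0.328 -0.909 -0.255
outer loop
vertex 1.104 -4.572 0.936
vertex 0.004 -5.048 1.217
vertex 0.228 -4.647 0.075
endloop
endfacet
facet normal 0.659 -0.404 -0.635
outer loop
vertex 1.104 -4.572 0.936
vertex 0.228 -4.647 0.075
vertex 0.926 -3.637 0.157
endloop
endfacet
facet normal 0.983 0.039 -0.178
outer loop
vertex 1.104 -4.572 0.936
vertex 0.926 -3.637 0.157
vertex 1.133 -3.414 1.349
endloop
endfacet
facet normal 0.854 -0.194 0.484
outer loop
vertex 1.104 -4.572 0.936
vertex 1.133 -3.414 1.349
vertex 0.564 -4.286 2.004
endloop
endfacet
facet normal -0.179 -0.640 0.747
outer loop
vertex 0.004 -5.048 1.217
vertex 0.564 -4.286 2.004
vertex -0.646 -4.183 1.803
endloop
endfacet
facet normal -0.374 -0.850 -0.372
outer loop
vertex 0.228 -4.647 0.075
vertex 0.004 -5.048 1.217
vertex -0.853 -4.406 0.611
endloop
endfacet
facet normal 0.161 -0.031 -0.986
outer loop
vertex 0.926 -3.637 0.157
vertex 0.228 -4.647 0.075
vertex -0.284 -3.534 -0.044
endloop
endfacet
facet normal 0.687 0.684 -0.247
outer loop
vertex 1.133 -3.414 1.349
vertex 0.926 -3.637 0.157
vertex 0.276 -2.772 0.743
endloop
endfacet
facet normal 0.477 0.307 0.823
outer loop
vertex 0.564 -4.286 2.004
vertex 1.133 -3.414 1.349
vertex 0.052 -3.173 1.885
endloop
endfacet
facet normal -0.341 0.730 -0.592
outer loop
vertex 0.815 1.936 -1.606
vertex 0.169 2.149 -0.971
vertex 1.002 2.561 -0.943
endloop
endfacet
facet normal 0.918 0.124 -0.376
outer loop
vertex 0.815 1.936 -1.606
vertex 1.002 2.561 -0.943
vertex 1.197 1.119 -0.943
endloop
endfacet
facet normal 0.918 0.124 -0.376
outer loop
vertex 1.197 1.119 -0.943
vertex 1.002 2.561 -0.943
vertex 1.384 1.744 -0.28
endloop
endfacet
facet normal 0.341 -0.730 0.592
outer loop
vertex 1.197 1.119 -0.943
vertex 1.384 1.744 -0.28
vertex 0.551 1.331 -0.309
endloop
endfacet
facet normal -0.341 0.730 -0.593
outer loop
vertex 1.002 2.561 -0.943
vertex 0.169 2.149 -0.971
vertex 0.356 2.774 -0.309
endloop
endfacet
facet normal 0.633 0.644 0.429
outer loop
vertex 1.002 2.561 -0.943
vertex 0.356 2.774 -0.309
vertex 1.384 1.744 -0.28
endloop
endfacet
facet normal 0.633 0.644 0.429
outer loop
vertex 1.384 1.744 -0.28
vertex 0.356 2.774 -0.309
vertex 0.739 1.956 0.354
endloop
endfacet
facet normal 0.341 -0.730 0.592
outer loop
vertex 1.384 1.744 -0.28
vertex 0.739 1.956 0.354
vertex 0.551 1.331 -0.309
endloop
endfacet
facet normal -0.342 0.730 -0.592
outer loop
vertex 0.356 2.774 -0.309
vertex 0.169 2.149 -0.971
vertex -0.477 2.361 -0.337
endloop
endfacet
facet normal -0.285 0.520 0.806
outer loop
vertex 0.356 2.774 -0.309
vertex -0.477 2.361 -0.337
vertex 0.739 1.956 0.354
endloop
endfacet
facet normal -0.284 0.521 0.805
outer loop
vertex 0.739 1.956 0.354
vertex -0.477 2.361 -0.337
vertex -0.095 1.544 0.326
endloop
endfacet
facet normal 0.341 -0.730 0.592
outer loop
vertex 0.739 1.956 0.354
vertex -0.095 1.544 0.326
vertex 0.551 1.331 -0.309
endloop
endfacet
facet normal -0.341 0.730 -0.592
outer loop
vertex -0.477 2.361 -0.337
vertex 0.169 2.149 -0.971
vertex -0.664 1.736 -1.0
endloop
endfacet
facet normal -0.918 -0.124 0.376
outer loop
vertex -0.477 2.361 -0.337
vertex -0.664 1.736 -1.0
vertex -0.095 1.544 0.326
endloop
endfacet
facet normal -0.918 -0.124 0.376
outer loop
vertex -0.095 1.544 0.326
vertex -0.664 1.736 -1.0
vertex -0.282 0.919 -0.337
endloop
endfacet
facet normal 0.341 -0.730 0.592
outer loop
vertex -0.095 1.544 0.326
vertex -0.282 0.919 -0.337
vertex 0.551 1.331 -0.309
endloop
endfacet
facet normal -0.341 0.730 -0.592
outer loop
vertex -0.664 1.736 -1.0
vertex 0.169 2.149 -0.971
vertex -0.019 1.524 -1.634
endloop
endfacet
facet normal -0.633 -0.644 -0.429
outer loop
vertex -0.664 1.736 -1.0
vertex -0.019 1.524 -1.634
vertex -0.282 0.919 -0.337
endloop
endfacet
facet normal -0.633 -0.644 -0.429
outer loop
vertex -0.282 0.919 -0.337
vertex -0.019 1.524 -1.634
vertex 0.364 0.706 -0.971
endloop
endfacet
facet normal 0.341 -0.730 0.593
outer loop
vertex -0.282 0.919 -0.337
vertex 0.364 0.706 -0.971
vertex 0.551 1.331 -0.309
endloop
endfacet
facet normal -0.341 0.730 -0.592
outer loop
vertex -0.019 1.524 -1.634
vertex 0.169 2.149 -0.971
vertex 0.815 1.936 -1.606
endloop
endfacet
facet normal 0.284 -0.520 -0.806
outer loop
vertex -0.019 1.524 -1.634
vertex 0.815 1.936 -1.606
vertex 0.364 0.706 -0.971
endloop
endfacet
facet normal 0.285 -0.520 -0.805
outer loop
vertex 0.364 0.706 -0.971
vertex 0.815 1.936 -1.606
vertex 1.197 1.119 -0.943
endloop
endfacet
facet normal 0.342 -0.730 0.592
outer loop
vertex 0.364 0.706 -0.971
vertex 1.197 1.119 -0.943
vertex 0.551 1.331 -0.309
endloop
endfacet

endsolid


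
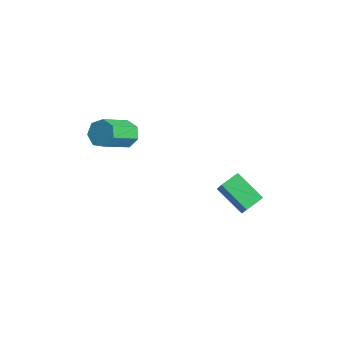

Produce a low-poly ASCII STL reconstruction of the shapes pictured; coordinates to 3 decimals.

solid 
facet normal -0.827 -0.227 0.514
outer loop
vertex 2.866 2.687 -2.76
vertex 2.783 3.789 -2.408
vertex 2.002 3.018 -4.003
endloop
endfacet
facet normal 0.072 -0.950 -0.303
outer loop
vertex 3.657 3.471 -5.032
vertex 2.866 2.687 -2.76
vertex 2.002 3.018 -4.003
endloop
endfacet
facet normal -0.827 -0.226 0.514
outer loop
vertex 2.002 3.018 -4.003
vertex 2.783 3.789 -2.408
vertex 1.919 4.121 -3.652
endloop
endfacet
facet normal -0.557 0.213 -0.802
outer loop
vertex 1.919 4.121 -3.652
vertex 3.657 3.471 -5.032
vertex 2.002 3.018 -4.003
endloop
endfacet
facet normal 0.557 -0.214 0.802
outer loop
vertex 2.866 2.687 -2.76
vertex 4.438 4.242 -3.437
vertex 2.783 3.789 -2.408
endloop
endfacet
facet normal 0.071 -0.950 -0.303
outer loop
vertex 4.521 3.139 -3.788
vertex 2.866 2.687 -2.76
vertex 3.657 3.471 -5.032
endloop
endfacet
facet normal 0.557 -0.214 0.803
outer loop
vertex 4.521 3.139 -3.788
vertex 4.438 4.242 -3.437
vertex 2.866 2.687 -2.76
endloop
endfacet
facet normal -0.072 0.950 0.303
outer loop
vertex 2.783 3.789 -2.408
vertex 4.438 4.242 -3.437
vertex 1.919 4.121 -3.652
endloop
endfacet
facet normal -0.557 0.214 -0.802
outer loop
vertex 3.574 4.573 -4.68
vertex 3.657 3.471 -5.032
vertex 1.919 4.121 -3.652
endloop
endfacet
facet normal -0.071 0.950 0.303
outer loop
vertex 1.919 4.121 -3.652
vertex 4.438 4.242 -3.437
vertex 3.574 4.573 -4.68
endloop
endfacet
facet normal 0.827 0.227 -0.514
outer loop
vertex 3.574 4.573 -4.68
vertex 4.521 3.139 -3.788
vertex 3.657 3.471 -5.032
endloop
endfacet
facet normal 0.827 0.226 -0.515
outer loop
vertex 4.438 4.242 -3.437
vertex 4.521 3.139 -3.788
vertex 3.574 4.573 -4.68
endloop
endfacet
facet normal -0.184 0.789 -0.586
outer loop
vertex 0.547 -1.005 2.297
vertex 0.219 -1.514 1.715
vertex -0.169 -1.13 2.354
endloop
endfacet
facet normal -0.039 0.589 0.807
outer loop
vertex 0.547 -1.005 2.297
vertex -0.169 -1.13 2.354
vertex 0.949 -2.718 3.567
endloop
endfacet
facet normal -0.039 0.589 0.807
outer loop
vertex 0.949 -2.718 3.567
vertex -0.169 -1.13 2.354
vertex 0.233 -2.843 3.624
endloop
endfacet
facet normal 0.184 -0.790 0.585
outer loop
vertex 0.949 -2.718 3.567
vertex 0.233 -2.843 3.624
vertex 0.621 -3.226 2.985
endloop
endfacet
facet normal -0.186 0.788 -0.586
outer loop
vertex -0.169 -1.13 2.354
vertex 0.219 -1.514 1.715
vertex -0.592 -1.545 1.93
endloop
endfacet
facet normal -0.793 0.232 0.564
outer loop
vertex -0.169 -1.13 2.354
vertex -0.592 -1.545 1.93
vertex 0.233 -2.843 3.624
endloop
endfacet
facet normal -0.792 0.233 0.564
outer loop
vertex 0.233 -2.843 3.624
vertex -0.592 -1.545 1.93
vertex -0.191 -3.258 3.2
endloop
endfacet
facet normal 0.186 -0.789 0.586
outer loop
vertex 0.233 -2.843 3.624
vertex -0.191 -3.258 3.2
vertex 0.621 -3.226 2.985
endloop
endfacet
facet normal -0.185 0.790 -0.585
outer loop
vertex -0.592 -1.545 1.93
vertex 0.219 -1.514 1.715
vertex -0.405 -1.935 1.344
endloop
endfacet
facet normal -0.949 -0.299 -0.104
outer loop
vertex -0.592 -1.545 1.93
vertex -0.405 -1.935 1.344
vertex -0.191 -3.258 3.2
endloop
endfacet
facet normal -0.948 -0.300 -0.105
outer loop
vertex -0.191 -3.258 3.2
vertex -0.405 -1.935 1.344
vertex -0.003 -3.648 2.614
endloop
endfacet
facet normal 0.186 -0.789 0.585
outer loop
vertex -0.191 -3.258 3.2
vertex -0.003 -3.648 2.614
vertex 0.621 -3.226 2.985
endloop
endfacet
facet normal -0.185 0.790 -0.585
outer loop
vertex -0.405 -1.935 1.344
vertex 0.219 -1.514 1.715
vertex 0.252 -2.008 1.037
endloop
endfacet
facet normal -0.391 -0.606 -0.693
outer loop
vertex -0.405 -1.935 1.344
vertex 0.252 -2.008 1.037
vertex -0.003 -3.648 2.614
endloop
endfacet
facet normal -0.391 -0.606 -0.693
outer loop
vertex -0.003 -3.648 2.614
vertex 0.252 -2.008 1.037
vertex 0.654 -3.721 2.307
endloop
endfacet
facet normal 0.186 -0.789 0.585
outer loop
vertex -0.003 -3.648 2.614
vertex 0.654 -3.721 2.307
vertex 0.621 -3.226 2.985
endloop
endfacet
facet normal -0.185 0.790 -0.585
outer loop
vertex 0.252 -2.008 1.037
vertex 0.219 -1.514 1.715
vertex 0.885 -1.709 1.241
endloop
endfacet
facet normal 0.461 -0.456 -0.761
outer loop
vertex 0.252 -2.008 1.037
vertex 0.885 -1.709 1.241
vertex 0.654 -3.721 2.307
endloop
endfacet
facet normal 0.461 -0.456 -0.761
outer loop
vertex 0.654 -3.721 2.307
vertex 0.885 -1.709 1.241
vertex 1.286 -3.422 2.511
endloop
endfacet
facet normal 0.185 -0.789 0.585
outer loop
vertex 0.654 -3.721 2.307
vertex 1.286 -3.422 2.511
vertex 0.621 -3.226 2.985
endloop
endfacet
facet normal -0.186 0.789 -0.585
outer loop
vertex 0.885 -1.709 1.241
vertex 0.219 -1.514 1.715
vertex 1.016 -1.262 1.802
endloop
endfacet
facet normal 0.966 0.037 -0.255
outer loop
vertex 0.885 -1.709 1.241
vertex 1.016 -1.262 1.802
vertex 1.286 -3.422 2.511
endloop
endfacet
facet normal 0.966 0.037 -0.256
outer loop
vertex 1.286 -3.422 2.511
vertex 1.016 -1.262 1.802
vertex 1.418 -2.975 3.072
endloop
endfacet
facet normal 0.185 -0.789 0.585
outer loop
vertex 1.286 -3.422 2.511
vertex 1.418 -2.975 3.072
vertex 0.621 -3.226 2.985
endloop
endfacet
facet normal -0.186 0.789 -0.586
outer loop
vertex 1.016 -1.262 1.802
vertex 0.219 -1.514 1.715
vertex 0.547 -1.005 2.297
endloop
endfacet
facet normal 0.743 0.503 0.443
outer loop
vertex 1.016 -1.262 1.802
vertex 0.547 -1.005 2.297
vertex 1.418 -2.975 3.072
endloop
endfacet
facet normal 0.743 0.503 0.443
outer loop
vertex 1.418 -2.975 3.072
vertex 0.547 -1.005 2.297
vertex 0.949 -2.718 3.567
endloop
endfacet
facet normal 0.185 -0.790 0.585
outer loop
vertex 1.418 -2.975 3.072
vertex 0.949 -2.718 3.567
vertex 0.621 -3.226 2.985
endloop
endfacet

endsolid


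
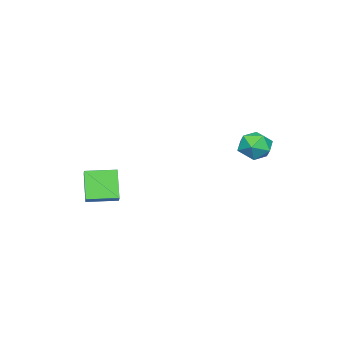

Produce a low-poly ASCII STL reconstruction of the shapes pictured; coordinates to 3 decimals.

solid 
facet normal -0.576 0.818 0.014
outer loop
vertex 2.057 -2.101 1.743
vertex 2.644 -1.697 2.276
vertex 3.1 -1.336 0.013
endloop
endfacet
facet normal -0.660 -0.453 -0.599
outer loop
vertex 4.216 -2.923 -0.016
vertex 2.057 -2.101 1.743
vertex 3.1 -1.336 0.013
endloop
endfacet
facet normal -0.575 0.818 0.015
outer loop
vertex 3.1 -1.336 0.013
vertex 2.644 -1.697 2.276
vertex 3.688 -0.932 0.546
endloop
endfacet
facet normal 0.483 0.354 -0.801
outer loop
vertex 3.688 -0.932 0.546
vertex 4.216 -2.923 -0.016
vertex 3.1 -1.336 0.013
endloop
endfacet
facet normal -0.483 -0.354 0.801
outer loop
vertex 2.057 -2.101 1.743
vertex 3.76 -3.284 2.247
vertex 2.644 -1.697 2.276
endloop
endfacet
facet normal -0.660 -0.453 -0.599
outer loop
vertex 3.172 -3.688 1.714
vertex 2.057 -2.101 1.743
vertex 4.216 -2.923 -0.016
endloop
endfacet
facet normal -0.483 -0.354 0.801
outer loop
vertex 3.172 -3.688 1.714
vertex 3.76 -3.284 2.247
vertex 2.057 -2.101 1.743
endloop
endfacet
facet normal 0.660 0.453 0.599
outer loop
vertex 2.644 -1.697 2.276
vertex 3.76 -3.284 2.247
vertex 3.688 -0.932 0.546
endloop
endfacet
facet normal 0.483 0.354 -0.801
outer loop
vertex 4.803 -2.519 0.517
vertex 4.216 -2.923 -0.016
vertex 3.688 -0.932 0.546
endloop
endfacet
facet normal 0.661 0.453 0.599
outer loop
vertex 3.688 -0.932 0.546
vertex 3.76 -3.284 2.247
vertex 4.803 -2.519 0.517
endloop
endfacet
facet normal 0.576 -0.818 -0.014
outer loop
vertex 4.803 -2.519 0.517
vertex 3.172 -3.688 1.714
vertex 4.216 -2.923 -0.016
endloop
endfacet
facet normal 0.575 -0.818 -0.015
outer loop
vertex 3.76 -3.284 2.247
vertex 3.172 -3.688 1.714
vertex 4.803 -2.519 0.517
endloop
endfacet
facet normal -0.961 0.044 0.272
outer loop
vertex -4.851 4.568 3.193
vertex -5.057 3.516 2.634
vertex -4.728 3.527 3.797
endloop
endfacet
facet normal -0.546 0.371 0.751
outer loop
vertex -4.851 4.568 3.193
vertex -4.728 3.527 3.797
vertex -3.919 4.413 3.948
endloop
endfacet
facet normal -0.188 0.890 0.415
outer loop
vertex -4.851 4.568 3.193
vertex -3.919 4.413 3.948
vertex -3.748 4.949 2.877
endloop
endfacet
facet normal -0.383 0.883 -0.272
outer loop
vertex -4.851 4.568 3.193
vertex -3.748 4.949 2.877
vertex -4.451 4.394 2.065
endloop
endfacet
facet normal -0.860 0.360 -0.361
outer loop
vertex -4.851 4.568 3.193
vertex -4.451 4.394 2.065
vertex -5.057 3.516 2.634
endloop
endfacet
facet normal -0.072 -0.104 0.992
outer loop
vertex -3.919 4.413 3.948
vertex -4.728 3.527 3.797
vertex -3.549 3.266 3.855
endloop
endfacet
facet normal -0.743 -0.633 0.216
outer loop
vertex -4.728 3.527 3.797
vertex -5.057 3.516 2.634
vertex -4.252 2.711 3.043
endloop
endfacet
facet normal -0.580 -0.122 -0.806
outer loop
vertex -5.057 3.516 2.634
vertex -4.451 4.394 2.065
vertex -4.081 3.247 1.972
endloop
endfacet
facet normal 0.193 0.724 -0.662
outer loop
vertex -4.451 4.394 2.065
vertex -3.748 4.949 2.877
vertex -3.272 4.133 2.123
endloop
endfacet
facet normal 0.507 0.735 0.449
outer loop
vertex -3.748 4.949 2.877
vertex -3.919 4.413 3.948
vertex -2.943 4.144 3.286
endloop
endfacet
facet normal 0.383 -0.883 0.272
outer loop
vertex -3.149 3.092 2.727
vertex -3.549 3.266 3.855
vertex -4.252 2.711 3.043
endloop
endfacet
facet normal 0.188 -0.890 -0.415
outer loop
vertex -3.149 3.092 2.727
vertex -4.252 2.711 3.043
vertex -4.081 3.247 1.972
endloop
endfacet
facet normal 0.546 -0.371 -0.751
outer loop
vertex -3.149 3.092 2.727
vertex -4.081 3.247 1.972
vertex -3.272 4.133 2.123
endloop
endfacet
facet normal 0.961 -0.044 -0.272
outer loop
vertex -3.149 3.092 2.727
vertex -3.272 4.133 2.123
vertex -2.943 4.144 3.286
endloop
endfacet
facet normal 0.860 -0.360 0.361
outer loop
vertex -3.149 3.092 2.727
vertex -2.943 4.144 3.286
vertex -3.549 3.266 3.855
endloop
endfacet
facet normal -0.193 -0.724 0.662
outer loop
vertex -4.252 2.711 3.043
vertex -3.549 3.266 3.855
vertex -4.728 3.527 3.797
endloop
endfacet
facet normal -0.507 -0.735 -0.449
outer loop
vertex -4.081 3.247 1.972
vertex -4.252 2.711 3.043
vertex -5.057 3.516 2.634
endloop
endfacet
facet normal 0.072 0.104 -0.992
outer loop
vertex -3.272 4.133 2.123
vertex -4.081 3.247 1.972
vertex -4.451 4.394 2.065
endloop
endfacet
facet normal 0.743 0.633 -0.216
outer loop
vertex -2.943 4.144 3.286
vertex -3.272 4.133 2.123
vertex -3.748 4.949 2.877
endloop
endfacet
facet normal 0.580 0.122 0.806
outer loop
vertex -3.549 3.266 3.855
vertex -2.943 4.144 3.286
vertex -3.919 4.413 3.948
endloop
endfacet

endsolid


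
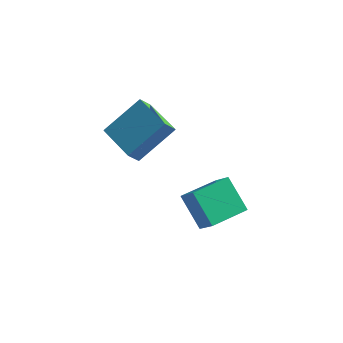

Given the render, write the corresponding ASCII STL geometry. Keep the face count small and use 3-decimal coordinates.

solid 
facet normal -0.610 0.342 0.715
outer loop
vertex -1.42 2.406 -2.497
vertex -0.528 3.9 -2.451
vertex -2.109 2.842 -3.294
endloop
endfacet
facet normal -0.513 -0.858 -0.026
outer loop
vertex -1.072 2.26 -4.509
vertex -1.42 2.406 -2.497
vertex -2.109 2.842 -3.294
endloop
endfacet
facet normal -0.610 0.342 0.715
outer loop
vertex -2.109 2.842 -3.294
vertex -0.528 3.9 -2.451
vertex -1.217 4.336 -3.248
endloop
endfacet
facet normal -0.604 0.382 -0.699
outer loop
vertex -1.217 4.336 -3.248
vertex -1.072 2.26 -4.509
vertex -2.109 2.842 -3.294
endloop
endfacet
facet normal 0.604 -0.382 0.699
outer loop
vertex -1.42 2.406 -2.497
vertex 0.509 3.318 -3.666
vertex -0.528 3.9 -2.451
endloop
endfacet
facet normal -0.513 -0.858 -0.026
outer loop
vertex -0.383 1.824 -3.712
vertex -1.42 2.406 -2.497
vertex -1.072 2.26 -4.509
endloop
endfacet
facet normal 0.604 -0.382 0.699
outer loop
vertex -0.383 1.824 -3.712
vertex 0.509 3.318 -3.666
vertex -1.42 2.406 -2.497
endloop
endfacet
facet normal 0.513 0.858 0.026
outer loop
vertex -0.528 3.9 -2.451
vertex 0.509 3.318 -3.666
vertex -1.217 4.336 -3.248
endloop
endfacet
facet normal -0.604 0.382 -0.699
outer loop
vertex -0.18 3.754 -4.463
vertex -1.072 2.26 -4.509
vertex -1.217 4.336 -3.248
endloop
endfacet
facet normal 0.513 0.858 0.026
outer loop
vertex -1.217 4.336 -3.248
vertex 0.509 3.318 -3.666
vertex -0.18 3.754 -4.463
endloop
endfacet
facet normal 0.610 -0.342 -0.715
outer loop
vertex -0.18 3.754 -4.463
vertex -0.383 1.824 -3.712
vertex -1.072 2.26 -4.509
endloop
endfacet
facet normal 0.610 -0.342 -0.715
outer loop
vertex 0.509 3.318 -3.666
vertex -0.383 1.824 -3.712
vertex -0.18 3.754 -4.463
endloop
endfacet
facet normal -0.808 0.574 0.129
outer loop
vertex -4.878 1.82 0.662
vertex -3.848 2.979 1.957
vertex -4.643 2.287 0.057
endloop
endfacet
facet normal -0.510 -0.574 -0.641
outer loop
vertex -3.172 1.241 -0.177
vertex -4.878 1.82 0.662
vertex -4.643 2.287 0.057
endloop
endfacet
facet normal -0.808 0.574 0.129
outer loop
vertex -4.643 2.287 0.057
vertex -3.848 2.979 1.957
vertex -3.613 3.446 1.352
endloop
endfacet
facet normal 0.295 0.584 -0.757
outer loop
vertex -3.613 3.446 1.352
vertex -3.172 1.241 -0.177
vertex -4.643 2.287 0.057
endloop
endfacet
facet normal -0.295 -0.584 0.757
outer loop
vertex -4.878 1.82 0.662
vertex -2.377 1.933 1.723
vertex -3.848 2.979 1.957
endloop
endfacet
facet normal -0.510 -0.574 -0.641
outer loop
vertex -3.407 0.774 0.428
vertex -4.878 1.82 0.662
vertex -3.172 1.241 -0.177
endloop
endfacet
facet normal -0.295 -0.584 0.757
outer loop
vertex -3.407 0.774 0.428
vertex -2.377 1.933 1.723
vertex -4.878 1.82 0.662
endloop
endfacet
facet normal 0.510 0.574 0.641
outer loop
vertex -3.848 2.979 1.957
vertex -2.377 1.933 1.723
vertex -3.613 3.446 1.352
endloop
endfacet
facet normal 0.295 0.584 -0.757
outer loop
vertex -2.142 2.4 1.118
vertex -3.172 1.241 -0.177
vertex -3.613 3.446 1.352
endloop
endfacet
facet normal 0.510 0.574 0.641
outer loop
vertex -3.613 3.446 1.352
vertex -2.377 1.933 1.723
vertex -2.142 2.4 1.118
endloop
endfacet
facet normal 0.808 -0.574 -0.129
outer loop
vertex -2.142 2.4 1.118
vertex -3.407 0.774 0.428
vertex -3.172 1.241 -0.177
endloop
endfacet
facet normal 0.808 -0.574 -0.129
outer loop
vertex -2.377 1.933 1.723
vertex -3.407 0.774 0.428
vertex -2.142 2.4 1.118
endloop
endfacet

endsolid


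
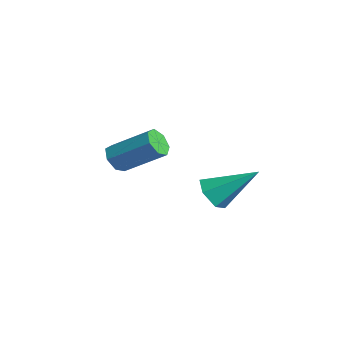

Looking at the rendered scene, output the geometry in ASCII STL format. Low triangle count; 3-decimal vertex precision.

solid 
facet normal -0.505 -0.657 -0.560
outer loop
vertex -1.678 -0.174 -0.705
vertex -2.273 0.073 -0.458
vertex -1.921 0.277 -1.015
endloop
endfacet
facet normal 0.762 -0.035 -0.647
outer loop
vertex -1.678 -0.174 -0.705
vertex -1.921 0.277 -1.015
vertex -0.652 1.159 0.431
endloop
endfacet
facet normal 0.762 -0.035 -0.647
outer loop
vertex -0.652 1.159 0.431
vertex -1.921 0.277 -1.015
vertex -0.895 1.61 0.121
endloop
endfacet
facet normal 0.506 0.657 0.559
outer loop
vertex -0.652 1.159 0.431
vertex -0.895 1.61 0.121
vertex -1.247 1.407 0.678
endloop
endfacet
facet normal -0.506 -0.656 -0.560
outer loop
vertex -1.921 0.277 -1.015
vertex -2.273 0.073 -0.458
vertex -2.428 0.575 -0.906
endloop
endfacet
facet normal 0.159 0.567 -0.809
outer loop
vertex -1.921 0.277 -1.015
vertex -2.428 0.575 -0.906
vertex -0.895 1.61 0.121
endloop
endfacet
facet normal 0.159 0.567 -0.808
outer loop
vertex -0.895 1.61 0.121
vertex -2.428 0.575 -0.906
vertex -1.403 1.908 0.23
endloop
endfacet
facet normal 0.506 0.657 0.559
outer loop
vertex -0.895 1.61 0.121
vertex -1.403 1.908 0.23
vertex -1.247 1.407 0.678
endloop
endfacet
facet normal -0.506 -0.656 -0.560
outer loop
vertex -2.428 0.575 -0.906
vertex -2.273 0.073 -0.458
vertex -2.819 0.495 -0.459
endloop
endfacet
facet normal -0.565 0.742 -0.361
outer loop
vertex -2.428 0.575 -0.906
vertex -2.819 0.495 -0.459
vertex -1.403 1.908 0.23
endloop
endfacet
facet normal -0.565 0.742 -0.360
outer loop
vertex -1.403 1.908 0.23
vertex -2.819 0.495 -0.459
vertex -1.793 1.828 0.677
endloop
endfacet
facet normal 0.506 0.657 0.559
outer loop
vertex -1.403 1.908 0.23
vertex -1.793 1.828 0.677
vertex -1.247 1.407 0.678
endloop
endfacet
facet normal -0.506 -0.656 -0.560
outer loop
vertex -2.819 0.495 -0.459
vertex -2.273 0.073 -0.458
vertex -2.799 0.098 -0.012
endloop
endfacet
facet normal -0.862 0.359 0.357
outer loop
vertex -2.819 0.495 -0.459
vertex -2.799 0.098 -0.012
vertex -1.793 1.828 0.677
endloop
endfacet
facet normal -0.862 0.359 0.357
outer loop
vertex -1.793 1.828 0.677
vertex -2.799 0.098 -0.012
vertex -1.773 1.431 1.124
endloop
endfacet
facet normal 0.505 0.656 0.560
outer loop
vertex -1.793 1.828 0.677
vertex -1.773 1.431 1.124
vertex -1.247 1.407 0.678
endloop
endfacet
facet normal -0.505 -0.657 -0.559
outer loop
vertex -2.799 0.098 -0.012
vertex -2.273 0.073 -0.458
vertex -2.382 -0.318 0.1
endloop
endfacet
facet normal -0.511 -0.295 0.807
outer loop
vertex -2.799 0.098 -0.012
vertex -2.382 -0.318 0.1
vertex -1.773 1.431 1.124
endloop
endfacet
facet normal -0.511 -0.295 0.807
outer loop
vertex -1.773 1.431 1.124
vertex -2.382 -0.318 0.1
vertex -1.356 1.015 1.236
endloop
endfacet
facet normal 0.505 0.657 0.560
outer loop
vertex -1.773 1.431 1.124
vertex -1.356 1.015 1.236
vertex -1.247 1.407 0.678
endloop
endfacet
facet normal -0.506 -0.657 -0.559
outer loop
vertex -2.382 -0.318 0.1
vertex -2.273 0.073 -0.458
vertex -1.883 -0.439 -0.209
endloop
endfacet
facet normal 0.226 -0.727 0.649
outer loop
vertex -2.382 -0.318 0.1
vertex -1.883 -0.439 -0.209
vertex -1.356 1.015 1.236
endloop
endfacet
facet normal 0.226 -0.727 0.649
outer loop
vertex -1.356 1.015 1.236
vertex -1.883 -0.439 -0.209
vertex -0.858 0.894 0.927
endloop
endfacet
facet normal 0.507 0.656 0.560
outer loop
vertex -1.356 1.015 1.236
vertex -0.858 0.894 0.927
vertex -1.247 1.407 0.678
endloop
endfacet
facet normal -0.505 -0.657 -0.560
outer loop
vertex -1.883 -0.439 -0.209
vertex -2.273 0.073 -0.458
vertex -1.678 -0.174 -0.705
endloop
endfacet
facet normal 0.792 -0.610 0.001
outer loop
vertex -1.883 -0.439 -0.209
vertex -1.678 -0.174 -0.705
vertex -0.858 0.894 0.927
endloop
endfacet
facet normal 0.792 -0.611 0.002
outer loop
vertex -0.858 0.894 0.927
vertex -1.678 -0.174 -0.705
vertex -0.652 1.159 0.431
endloop
endfacet
facet normal 0.506 0.656 0.560
outer loop
vertex -0.858 0.894 0.927
vertex -0.652 1.159 0.431
vertex -1.247 1.407 0.678
endloop
endfacet
facet normal -0.360 -0.717 -0.598
outer loop
vertex 3.045 1.398 0.256
vertex 2.637 1.948 -0.158
vertex 3.382 1.755 -0.375
endloop
endfacet
facet normal 0.904 -0.281 0.324
outer loop
vertex 3.045 1.398 0.256
vertex 3.382 1.755 -0.375
vertex 3.383 3.432 1.078
endloop
endfacet
facet normal -0.360 -0.718 -0.596
outer loop
vertex 3.382 1.755 -0.375
vertex 2.637 1.948 -0.158
vertex 2.974 2.304 -0.79
endloop
endfacet
facet normal 0.855 0.339 -0.392
outer loop
vertex 3.382 1.755 -0.375
vertex 2.974 2.304 -0.79
vertex 3.383 3.432 1.078
endloop
endfacet
facet normal -0.360 -0.717 -0.596
outer loop
vertex 2.974 2.304 -0.79
vertex 2.637 1.948 -0.158
vertex 2.229 2.497 -0.572
endloop
endfacet
facet normal 0.066 0.848 -0.526
outer loop
vertex 2.974 2.304 -0.79
vertex 2.229 2.497 -0.572
vertex 3.383 3.432 1.078
endloop
endfacet
facet normal -0.360 -0.717 -0.596
outer loop
vertex 2.229 2.497 -0.572
vertex 2.637 1.948 -0.158
vertex 1.892 2.141 0.06
endloop
endfacet
facet normal -0.675 0.736 0.055
outer loop
vertex 2.229 2.497 -0.572
vertex 1.892 2.141 0.06
vertex 3.383 3.432 1.078
endloop
endfacet
facet normal -0.360 -0.717 -0.597
outer loop
vertex 1.892 2.141 0.06
vertex 2.637 1.948 -0.158
vertex 2.3 1.591 0.474
endloop
endfacet
facet normal -0.626 0.116 0.771
outer loop
vertex 1.892 2.141 0.06
vertex 2.3 1.591 0.474
vertex 3.383 3.432 1.078
endloop
endfacet
facet normal -0.360 -0.717 -0.597
outer loop
vertex 2.3 1.591 0.474
vertex 2.637 1.948 -0.158
vertex 3.045 1.398 0.256
endloop
endfacet
facet normal 0.163 -0.393 0.905
outer loop
vertex 2.3 1.591 0.474
vertex 3.045 1.398 0.256
vertex 3.383 3.432 1.078
endloop
endfacet

endsolid


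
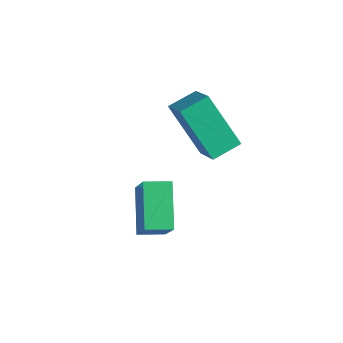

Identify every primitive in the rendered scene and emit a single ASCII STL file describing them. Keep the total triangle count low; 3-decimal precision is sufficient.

solid 
facet normal -0.728 0.372 -0.576
outer loop
vertex -0.619 -2.08 3.5
vertex -0.365 -1.172 3.765
vertex 0.606 -1.988 2.011
endloop
endfacet
facet normal -0.259 -0.927 -0.271
outer loop
vertex 1.545 -2.468 2.755
vertex -0.619 -2.08 3.5
vertex 0.606 -1.988 2.011
endloop
endfacet
facet normal -0.727 0.373 -0.576
outer loop
vertex 0.606 -1.988 2.011
vertex -0.365 -1.172 3.765
vertex 0.861 -1.08 2.277
endloop
endfacet
facet normal 0.635 0.047 -0.771
outer loop
vertex 0.861 -1.08 2.277
vertex 1.545 -2.468 2.755
vertex 0.606 -1.988 2.011
endloop
endfacet
facet normal -0.635 -0.047 0.771
outer loop
vertex -0.619 -2.08 3.5
vertex 0.574 -1.652 4.509
vertex -0.365 -1.172 3.765
endloop
endfacet
facet normal -0.260 -0.927 -0.271
outer loop
vertex 0.319 -2.56 4.243
vertex -0.619 -2.08 3.5
vertex 1.545 -2.468 2.755
endloop
endfacet
facet normal -0.635 -0.048 0.771
outer loop
vertex 0.319 -2.56 4.243
vertex 0.574 -1.652 4.509
vertex -0.619 -2.08 3.5
endloop
endfacet
facet normal 0.259 0.927 0.271
outer loop
vertex -0.365 -1.172 3.765
vertex 0.574 -1.652 4.509
vertex 0.861 -1.08 2.277
endloop
endfacet
facet normal 0.635 0.047 -0.771
outer loop
vertex 1.799 -1.56 3.02
vertex 1.545 -2.468 2.755
vertex 0.861 -1.08 2.277
endloop
endfacet
facet normal 0.260 0.927 0.271
outer loop
vertex 0.861 -1.08 2.277
vertex 0.574 -1.652 4.509
vertex 1.799 -1.56 3.02
endloop
endfacet
facet normal 0.728 -0.372 0.577
outer loop
vertex 1.799 -1.56 3.02
vertex 0.319 -2.56 4.243
vertex 1.545 -2.468 2.755
endloop
endfacet
facet normal 0.728 -0.373 0.576
outer loop
vertex 0.574 -1.652 4.509
vertex 0.319 -2.56 4.243
vertex 1.799 -1.56 3.02
endloop
endfacet
facet normal -0.623 -0.773 0.123
outer loop
vertex 1.198 -4.912 0.978
vertex 0.248 -4.002 1.889
vertex 0.443 -4.495 -0.225
endloop
endfacet
facet normal 0.594 -0.568 -0.570
outer loop
vertex 0.972 -3.838 -0.329
vertex 1.198 -4.912 0.978
vertex 0.443 -4.495 -0.225
endloop
endfacet
facet normal -0.622 -0.773 0.123
outer loop
vertex 0.443 -4.495 -0.225
vertex 0.248 -4.002 1.889
vertex -0.507 -3.586 0.686
endloop
endfacet
facet normal -0.510 0.282 -0.813
outer loop
vertex -0.507 -3.586 0.686
vertex 0.972 -3.838 -0.329
vertex 0.443 -4.495 -0.225
endloop
endfacet
facet normal 0.510 -0.282 0.813
outer loop
vertex 1.198 -4.912 0.978
vertex 0.777 -3.345 1.785
vertex 0.248 -4.002 1.889
endloop
endfacet
facet normal 0.594 -0.568 -0.569
outer loop
vertex 1.727 -4.254 0.874
vertex 1.198 -4.912 0.978
vertex 0.972 -3.838 -0.329
endloop
endfacet
facet normal 0.510 -0.282 0.813
outer loop
vertex 1.727 -4.254 0.874
vertex 0.777 -3.345 1.785
vertex 1.198 -4.912 0.978
endloop
endfacet
facet normal -0.594 0.568 0.569
outer loop
vertex 0.248 -4.002 1.889
vertex 0.777 -3.345 1.785
vertex -0.507 -3.586 0.686
endloop
endfacet
facet normal -0.510 0.281 -0.813
outer loop
vertex 0.022 -2.928 0.582
vertex 0.972 -3.838 -0.329
vertex -0.507 -3.586 0.686
endloop
endfacet
facet normal -0.594 0.568 0.570
outer loop
vertex -0.507 -3.586 0.686
vertex 0.777 -3.345 1.785
vertex 0.022 -2.928 0.582
endloop
endfacet
facet normal 0.622 0.773 -0.123
outer loop
vertex 0.022 -2.928 0.582
vertex 1.727 -4.254 0.874
vertex 0.972 -3.838 -0.329
endloop
endfacet
facet normal 0.622 0.773 -0.123
outer loop
vertex 0.777 -3.345 1.785
vertex 1.727 -4.254 0.874
vertex 0.022 -2.928 0.582
endloop
endfacet

endsolid


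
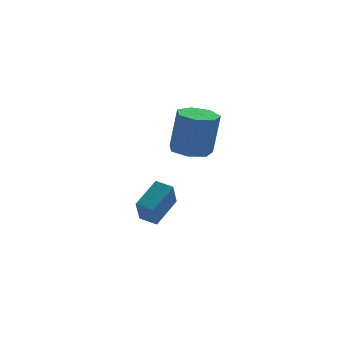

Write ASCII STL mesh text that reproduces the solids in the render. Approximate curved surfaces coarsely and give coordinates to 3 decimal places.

solid 
facet normal -0.592 -0.612 -0.524
outer loop
vertex -0.074 2.515 -2.024
vertex -0.727 2.996 -1.849
vertex 0.174 3.279 -3.196
endloop
endfacet
facet normal 0.787 -0.580 -0.211
outer loop
vertex 1.127 4.264 -2.351
vertex -0.074 2.515 -2.024
vertex 0.174 3.279 -3.196
endloop
endfacet
facet normal -0.592 -0.612 -0.525
outer loop
vertex 0.174 3.279 -3.196
vertex -0.727 2.996 -1.849
vertex -0.479 3.76 -3.02
endloop
endfacet
facet normal 0.174 0.538 -0.824
outer loop
vertex -0.479 3.76 -3.02
vertex 1.127 4.264 -2.351
vertex 0.174 3.279 -3.196
endloop
endfacet
facet normal -0.175 -0.538 0.825
outer loop
vertex -0.074 2.515 -2.024
vertex 0.226 3.981 -1.004
vertex -0.727 2.996 -1.849
endloop
endfacet
facet normal 0.787 -0.580 -0.212
outer loop
vertex 0.879 3.5 -1.18
vertex -0.074 2.515 -2.024
vertex 1.127 4.264 -2.351
endloop
endfacet
facet normal -0.174 -0.538 0.825
outer loop
vertex 0.879 3.5 -1.18
vertex 0.226 3.981 -1.004
vertex -0.074 2.515 -2.024
endloop
endfacet
facet normal -0.787 0.580 0.212
outer loop
vertex -0.727 2.996 -1.849
vertex 0.226 3.981 -1.004
vertex -0.479 3.76 -3.02
endloop
endfacet
facet normal 0.175 0.538 -0.825
outer loop
vertex 0.474 4.745 -2.176
vertex 1.127 4.264 -2.351
vertex -0.479 3.76 -3.02
endloop
endfacet
facet normal -0.787 0.580 0.212
outer loop
vertex -0.479 3.76 -3.02
vertex 0.226 3.981 -1.004
vertex 0.474 4.745 -2.176
endloop
endfacet
facet normal 0.592 0.612 0.525
outer loop
vertex 0.474 4.745 -2.176
vertex 0.879 3.5 -1.18
vertex 1.127 4.264 -2.351
endloop
endfacet
facet normal 0.592 0.612 0.524
outer loop
vertex 0.226 3.981 -1.004
vertex 0.879 3.5 -1.18
vertex 0.474 4.745 -2.176
endloop
endfacet
facet normal -0.146 0.033 -0.989
outer loop
vertex 2.261 1.961 1.333
vertex 1.372 2.003 1.466
vertex 1.963 2.679 1.401
endloop
endfacet
facet normal 0.912 0.390 -0.123
outer loop
vertex 2.261 1.961 1.333
vertex 1.963 2.679 1.401
vertex 2.557 1.894 3.32
endloop
endfacet
facet normal 0.912 0.391 -0.122
outer loop
vertex 2.557 1.894 3.32
vertex 1.963 2.679 1.401
vertex 2.258 2.613 3.388
endloop
endfacet
facet normal 0.147 -0.032 0.989
outer loop
vertex 2.557 1.894 3.32
vertex 2.258 2.613 3.388
vertex 1.668 1.937 3.454
endloop
endfacet
facet normal -0.147 0.034 -0.988
outer loop
vertex 1.963 2.679 1.401
vertex 1.372 2.003 1.466
vertex 1.22 2.889 1.519
endloop
endfacet
facet normal 0.271 0.963 -0.008
outer loop
vertex 1.963 2.679 1.401
vertex 1.22 2.889 1.519
vertex 2.258 2.613 3.388
endloop
endfacet
facet normal 0.270 0.963 -0.008
outer loop
vertex 2.258 2.613 3.388
vertex 1.22 2.889 1.519
vertex 1.515 2.822 3.506
endloop
endfacet
facet normal 0.148 -0.033 0.988
outer loop
vertex 2.258 2.613 3.388
vertex 1.515 2.822 3.506
vertex 1.668 1.937 3.454
endloop
endfacet
facet normal -0.147 0.034 -0.988
outer loop
vertex 1.22 2.889 1.519
vertex 1.372 2.003 1.466
vertex 0.592 2.432 1.597
endloop
endfacet
facet normal -0.575 0.810 0.113
outer loop
vertex 1.22 2.889 1.519
vertex 0.592 2.432 1.597
vertex 1.515 2.822 3.506
endloop
endfacet
facet normal -0.575 0.810 0.113
outer loop
vertex 1.515 2.822 3.506
vertex 0.592 2.432 1.597
vertex 0.887 2.365 3.584
endloop
endfacet
facet normal 0.147 -0.033 0.989
outer loop
vertex 1.515 2.822 3.506
vertex 0.887 2.365 3.584
vertex 1.668 1.937 3.454
endloop
endfacet
facet normal -0.148 0.033 -0.988
outer loop
vertex 0.592 2.432 1.597
vertex 1.372 2.003 1.466
vertex 0.551 1.652 1.577
endloop
endfacet
facet normal -0.988 0.048 0.148
outer loop
vertex 0.592 2.432 1.597
vertex 0.551 1.652 1.577
vertex 0.887 2.365 3.584
endloop
endfacet
facet normal -0.988 0.047 0.149
outer loop
vertex 0.887 2.365 3.584
vertex 0.551 1.652 1.577
vertex 0.847 1.585 3.564
endloop
endfacet
facet normal 0.147 -0.033 0.989
outer loop
vertex 0.887 2.365 3.584
vertex 0.847 1.585 3.564
vertex 1.668 1.937 3.454
endloop
endfacet
facet normal -0.147 0.032 -0.989
outer loop
vertex 0.551 1.652 1.577
vertex 1.372 2.003 1.466
vertex 1.129 1.137 1.474
endloop
endfacet
facet normal -0.656 -0.751 0.072
outer loop
vertex 0.551 1.652 1.577
vertex 1.129 1.137 1.474
vertex 0.847 1.585 3.564
endloop
endfacet
facet normal -0.657 -0.750 0.072
outer loop
vertex 0.847 1.585 3.564
vertex 1.129 1.137 1.474
vertex 1.424 1.07 3.461
endloop
endfacet
facet normal 0.147 -0.033 0.989
outer loop
vertex 0.847 1.585 3.564
vertex 1.424 1.07 3.461
vertex 1.668 1.937 3.454
endloop
endfacet
facet normal -0.147 0.032 -0.989
outer loop
vertex 1.129 1.137 1.474
vertex 1.372 2.003 1.466
vertex 1.89 1.274 1.365
endloop
endfacet
facet normal 0.169 -0.984 -0.058
outer loop
vertex 1.129 1.137 1.474
vertex 1.89 1.274 1.365
vertex 1.424 1.07 3.461
endloop
endfacet
facet normal 0.170 -0.984 -0.058
outer loop
vertex 1.424 1.07 3.461
vertex 1.89 1.274 1.365
vertex 2.186 1.208 3.352
endloop
endfacet
facet normal 0.147 -0.034 0.988
outer loop
vertex 1.424 1.07 3.461
vertex 2.186 1.208 3.352
vertex 1.668 1.937 3.454
endloop
endfacet
facet normal -0.146 0.033 -0.989
outer loop
vertex 1.89 1.274 1.365
vertex 1.372 2.003 1.466
vertex 2.261 1.961 1.333
endloop
endfacet
facet normal 0.868 -0.475 -0.145
outer loop
vertex 1.89 1.274 1.365
vertex 2.261 1.961 1.333
vertex 2.186 1.208 3.352
endloop
endfacet
facet normal 0.867 -0.476 -0.145
outer loop
vertex 2.186 1.208 3.352
vertex 2.261 1.961 1.333
vertex 2.557 1.894 3.32
endloop
endfacet
facet normal 0.147 -0.034 0.989
outer loop
vertex 2.186 1.208 3.352
vertex 2.557 1.894 3.32
vertex 1.668 1.937 3.454
endloop
endfacet

endsolid


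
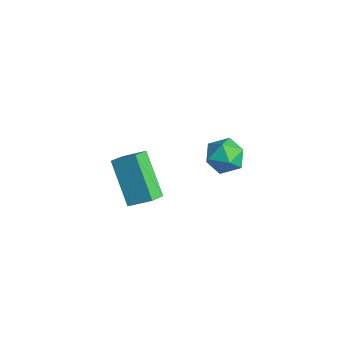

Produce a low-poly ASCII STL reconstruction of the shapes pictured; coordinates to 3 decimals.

solid 
facet normal -0.709 0.030 0.705
outer loop
vertex -0.492 -1.245 1.182
vertex -0.855 -0.621 0.791
vertex -1.081 -1.939 0.619
endloop
endfacet
facet normal 0.442 -0.761 0.476
outer loop
vertex 0.335 -1.999 -0.791
vertex -0.492 -1.245 1.182
vertex -1.081 -1.939 0.619
endloop
endfacet
facet normal -0.708 0.029 0.706
outer loop
vertex -1.081 -1.939 0.619
vertex -0.855 -0.621 0.791
vertex -1.444 -1.316 0.229
endloop
endfacet
facet normal -0.550 -0.649 -0.525
outer loop
vertex -1.444 -1.316 0.229
vertex 0.335 -1.999 -0.791
vertex -1.081 -1.939 0.619
endloop
endfacet
facet normal 0.550 0.649 0.525
outer loop
vertex -0.492 -1.245 1.182
vertex 0.561 -0.681 -0.619
vertex -0.855 -0.621 0.791
endloop
endfacet
facet normal 0.443 -0.760 0.476
outer loop
vertex 0.924 -1.304 -0.229
vertex -0.492 -1.245 1.182
vertex 0.335 -1.999 -0.791
endloop
endfacet
facet normal 0.550 0.649 0.525
outer loop
vertex 0.924 -1.304 -0.229
vertex 0.561 -0.681 -0.619
vertex -0.492 -1.245 1.182
endloop
endfacet
facet normal -0.442 0.760 -0.476
outer loop
vertex -0.855 -0.621 0.791
vertex 0.561 -0.681 -0.619
vertex -1.444 -1.316 0.229
endloop
endfacet
facet normal -0.550 -0.649 -0.525
outer loop
vertex -0.028 -1.375 -1.182
vertex 0.335 -1.999 -0.791
vertex -1.444 -1.316 0.229
endloop
endfacet
facet normal -0.442 0.761 -0.475
outer loop
vertex -1.444 -1.316 0.229
vertex 0.561 -0.681 -0.619
vertex -0.028 -1.375 -1.182
endloop
endfacet
facet normal 0.708 -0.030 -0.705
outer loop
vertex -0.028 -1.375 -1.182
vertex 0.924 -1.304 -0.229
vertex 0.335 -1.999 -0.791
endloop
endfacet
facet normal 0.708 -0.029 -0.705
outer loop
vertex 0.561 -0.681 -0.619
vertex 0.924 -1.304 -0.229
vertex -0.028 -1.375 -1.182
endloop
endfacet
facet normal -0.055 0.479 0.876
outer loop
vertex 2.879 0.683 4.387
vertex 3.331 0.14 4.712
vertex 3.652 0.77 4.388
endloop
endfacet
facet normal -0.106 0.937 0.333
outer loop
vertex 2.879 0.683 4.387
vertex 3.652 0.77 4.388
vertex 3.242 0.95 3.752
endloop
endfacet
facet normal -0.665 0.744 -0.067
outer loop
vertex 2.879 0.683 4.387
vertex 3.242 0.95 3.752
vertex 2.667 0.43 3.682
endloop
endfacet
facet normal -0.959 0.166 0.229
outer loop
vertex 2.879 0.683 4.387
vertex 2.667 0.43 3.682
vertex 2.722 -0.07 4.275
endloop
endfacet
facet normal -0.583 0.001 0.812
outer loop
vertex 2.879 0.683 4.387
vertex 2.722 -0.07 4.275
vertex 3.331 0.14 4.712
endloop
endfacet
facet normal 0.484 0.873 -0.065
outer loop
vertex 3.242 0.95 3.752
vertex 3.652 0.77 4.388
vertex 3.918 0.57 3.685
endloop
endfacet
facet normal 0.565 0.131 0.815
outer loop
vertex 3.652 0.77 4.388
vertex 3.331 0.14 4.712
vertex 3.973 0.07 4.278
endloop
endfacet
facet normal -0.290 -0.640 0.711
outer loop
vertex 3.331 0.14 4.712
vertex 2.722 -0.07 4.275
vertex 3.398 -0.45 4.208
endloop
endfacet
facet normal -0.897 -0.375 -0.233
outer loop
vertex 2.722 -0.07 4.275
vertex 2.667 0.43 3.682
vertex 2.988 -0.27 3.572
endloop
endfacet
facet normal -0.421 0.561 -0.713
outer loop
vertex 2.667 0.43 3.682
vertex 3.242 0.95 3.752
vertex 3.309 0.36 3.248
endloop
endfacet
facet normal 0.959 -0.166 -0.229
outer loop
vertex 3.761 -0.183 3.573
vertex 3.918 0.57 3.685
vertex 3.973 0.07 4.278
endloop
endfacet
facet normal 0.665 -0.744 0.067
outer loop
vertex 3.761 -0.183 3.573
vertex 3.973 0.07 4.278
vertex 3.398 -0.45 4.208
endloop
endfacet
facet normal 0.106 -0.937 -0.333
outer loop
vertex 3.761 -0.183 3.573
vertex 3.398 -0.45 4.208
vertex 2.988 -0.27 3.572
endloop
endfacet
facet normal 0.055 -0.479 -0.876
outer loop
vertex 3.761 -0.183 3.573
vertex 2.988 -0.27 3.572
vertex 3.309 0.36 3.248
endloop
endfacet
facet normal 0.583 -0.001 -0.812
outer loop
vertex 3.761 -0.183 3.573
vertex 3.309 0.36 3.248
vertex 3.918 0.57 3.685
endloop
endfacet
facet normal 0.897 0.375 0.233
outer loop
vertex 3.973 0.07 4.278
vertex 3.918 0.57 3.685
vertex 3.652 0.77 4.388
endloop
endfacet
facet normal 0.421 -0.561 0.713
outer loop
vertex 3.398 -0.45 4.208
vertex 3.973 0.07 4.278
vertex 3.331 0.14 4.712
endloop
endfacet
facet normal -0.484 -0.873 0.065
outer loop
vertex 2.988 -0.27 3.572
vertex 3.398 -0.45 4.208
vertex 2.722 -0.07 4.275
endloop
endfacet
facet normal -0.565 -0.131 -0.815
outer loop
vertex 3.309 0.36 3.248
vertex 2.988 -0.27 3.572
vertex 2.667 0.43 3.682
endloop
endfacet
facet normal 0.290 0.640 -0.711
outer loop
vertex 3.918 0.57 3.685
vertex 3.309 0.36 3.248
vertex 3.242 0.95 3.752
endloop
endfacet

endsolid
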